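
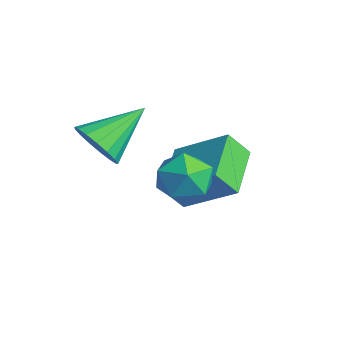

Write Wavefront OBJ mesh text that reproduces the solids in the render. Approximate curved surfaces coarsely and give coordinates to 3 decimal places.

v -2.408 -0.804 -3.653
v -1.001 0.345 -2.448
v -2.184 -0.129 -4.557
v -0.777 1.02 -3.352
v -0.923 -2.04 -4.208
v 0.484 -0.891 -3.003
v -0.699 -1.365 -5.112
v 0.708 -0.216 -3.907
v -2.182 -3.639 -2.449
v -1.895 -4.086 -1.626
v -2.418 -1.841 -1.391
v -1.495 -3.925 -1.811
v -1.253 -3.698 -2.142
v -1.224 -3.458 -2.544
v -1.414 -3.259 -2.924
v -1.78 -3.147 -3.195
v -2.238 -3.149 -3.296
v -2.683 -3.262 -3.202
v -3.014 -3.462 -2.936
v -3.154 -3.703 -2.558
v -3.071 -3.929 -2.156
v -2.785 -4.088 -1.82
v -2.36 -4.145 -1.629
v 0.991 -1.263 -2.214
v 1.483 -1.775 -2.961
v -0.363 -2.205 -2.459
v 0.129 -2.717 -3.206
v 0.422 -2.83 -2.225
v 1.259 -2.248 -2.073
v -0.139 -1.732 -3.347
v 0.698 -1.15 -3.195
v 0.784 -2.065 -3.661
v 1.131 -2.744 -2.968
v -0.011 -1.236 -2.452
v 0.336 -1.915 -1.759
f 2 4 1
f 5 2 1
f 1 4 3
f 3 5 1
f 2 8 4
f 6 2 5
f 6 8 2
f 4 8 3
f 7 5 3
f 3 8 7
f 7 6 5
f 8 6 7
f 10 9 12
f 10 12 11
f 12 9 13
f 12 13 11
f 13 9 14
f 13 14 11
f 14 9 15
f 14 15 11
f 15 9 16
f 15 16 11
f 16 9 17
f 16 17 11
f 17 9 18
f 17 18 11
f 18 9 19
f 18 19 11
f 19 9 20
f 19 20 11
f 20 9 21
f 20 21 11
f 21 9 22
f 21 22 11
f 22 9 23
f 22 23 11
f 23 9 10
f 23 10 11
f 24 35 29
f 24 29 25
f 24 25 31
f 24 31 34
f 24 34 35
f 25 29 33
f 29 35 28
f 35 34 26
f 34 31 30
f 31 25 32
f 27 33 28
f 27 28 26
f 27 26 30
f 27 30 32
f 27 32 33
f 28 33 29
f 26 28 35
f 30 26 34
f 32 30 31
f 33 32 25



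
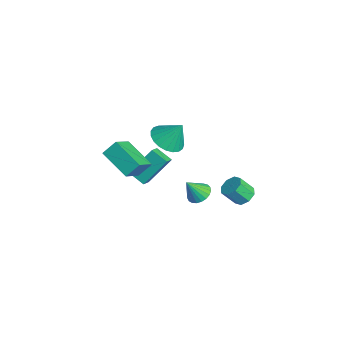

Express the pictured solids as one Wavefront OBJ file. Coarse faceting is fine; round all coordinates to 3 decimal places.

v -0.695 -0.122 2.605
v 0.061 -0.766 2.723
v -0.305 0.562 3.835
v 0.238 -0.464 2.499
v 0.254 -0.103 2.293
v 0.106 0.255 2.141
v -0.181 0.547 2.069
v -0.557 0.724 2.09
v -0.956 0.754 2.201
v -1.311 0.633 2.381
v -1.559 0.382 2.6
v -1.658 0.043 2.82
v -1.591 -0.324 3.003
v -1.368 -0.657 3.117
v -1.029 -0.897 3.143
v -0.633 -1.002 3.076
v -0.247 -0.956 2.927
v -3.247 2.359 -4.486
v -2.684 2.775 -4.246
v -3.193 1.621 -3.334
v -2.928 2.928 -4.137
v -3.227 2.983 -4.088
v -3.529 2.929 -4.108
v -3.783 2.777 -4.194
v -3.944 2.553 -4.33
v -3.984 2.295 -4.493
v -3.897 2.048 -4.655
v -3.697 1.856 -4.788
v -3.42 1.75 -4.869
v -3.112 1.749 -4.883
v -2.828 1.854 -4.829
v -2.617 2.047 -4.716
v -2.514 2.293 -4.563
v -2.538 2.551 -4.397
v -2.189 -1.268 -1.263
v -3.764 -2.104 -0.449
v -2.194 -0.538 -0.522
v -3.769 -1.374 0.291
v -1.231 -2.186 -0.351
v -2.806 -3.022 0.462
v -1.236 -1.456 0.389
v -2.811 -2.292 1.203
v -4.29 -0.972 -2.615
v -3.704 -1.407 -2.221
v -4.347 0.328 -1.095
v -3.761 -0.108 -0.701
v -3.519 -0.372 -3.099
v -2.933 -0.808 -2.705
v -3.576 0.927 -1.579
v -2.99 0.492 -1.185
v 0.472 3.691 -1.92
v 1.143 3.712 -1.81
v 1.019 2.99 -0.911
v 0.348 2.969 -1.02
v 0.886 4.082 -1.549
v 0.762 3.36 -0.649
v 0.387 4.223 -1.505
v 0.263 3.501 -0.605
v -0.062 4.052 -1.704
v -0.186 3.33 -0.804
v -0.199 3.67 -2.029
v -0.323 2.948 -1.13
v 0.058 3.3 -2.291
v -0.066 2.578 -1.391
v 0.557 3.159 -2.335
v 0.433 2.437 -1.435
v 1.006 3.33 -2.136
v 0.882 2.608 -1.236
f 2 1 4
f 2 4 3
f 4 1 5
f 4 5 3
f 5 1 6
f 5 6 3
f 6 1 7
f 6 7 3
f 7 1 8
f 7 8 3
f 8 1 9
f 8 9 3
f 9 1 10
f 9 10 3
f 10 1 11
f 10 11 3
f 11 1 12
f 11 12 3
f 12 1 13
f 12 13 3
f 13 1 14
f 13 14 3
f 14 1 15
f 14 15 3
f 15 1 16
f 15 16 3
f 16 1 17
f 16 17 3
f 17 1 2
f 17 2 3
f 19 18 21
f 19 21 20
f 21 18 22
f 21 22 20
f 22 18 23
f 22 23 20
f 23 18 24
f 23 24 20
f 24 18 25
f 24 25 20
f 25 18 26
f 25 26 20
f 26 18 27
f 26 27 20
f 27 18 28
f 27 28 20
f 28 18 29
f 28 29 20
f 29 18 30
f 29 30 20
f 30 18 31
f 30 31 20
f 31 18 32
f 31 32 20
f 32 18 33
f 32 33 20
f 33 18 34
f 33 34 20
f 34 18 19
f 34 19 20
f 36 38 35
f 39 36 35
f 35 38 37
f 37 39 35
f 36 42 38
f 40 36 39
f 40 42 36
f 38 42 37
f 41 39 37
f 37 42 41
f 41 40 39
f 42 40 41
f 44 46 43
f 47 44 43
f 43 46 45
f 45 47 43
f 44 50 46
f 48 44 47
f 48 50 44
f 46 50 45
f 49 47 45
f 45 50 49
f 49 48 47
f 50 48 49
f 52 51 55
f 52 55 53
f 53 55 56
f 53 56 54
f 55 51 57
f 55 57 56
f 56 57 58
f 56 58 54
f 57 51 59
f 57 59 58
f 58 59 60
f 58 60 54
f 59 51 61
f 59 61 60
f 60 61 62
f 60 62 54
f 61 51 63
f 61 63 62
f 62 63 64
f 62 64 54
f 63 51 65
f 63 65 64
f 64 65 66
f 64 66 54
f 65 51 67
f 65 67 66
f 66 67 68
f 66 68 54
f 67 51 52
f 67 52 68
f 68 52 53
f 68 53 54



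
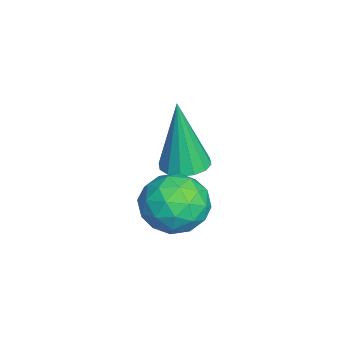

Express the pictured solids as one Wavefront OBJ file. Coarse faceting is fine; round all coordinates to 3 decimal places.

v 2.893 -1.932 0.498
v 3.46 -1.614 0.926
v 2.76 -2.846 1.354
v 3.327 -2.528 1.782
v 2.643 -2.164 1.71
v 2.725 -1.599 1.181
v 3.495 -2.861 1.099
v 3.577 -2.296 0.57
v 3.832 -2.188 1.297
v 3.305 -1.757 1.675
v 2.915 -2.703 0.605
v 2.388 -2.272 0.983
v 3.188 -1.693 0.637
v 3.032 -2.767 1.643
v 2.63 -2.553 1.601
v 2.963 -2.366 1.852
v 2.756 -1.685 0.787
v 3.089 -1.497 1.038
v 2.609 -1.821 1.499
v 3.131 -2.963 1.242
v 3.464 -2.775 1.493
v 3.257 -2.094 0.428
v 3.59 -1.907 0.679
v 3.611 -2.639 0.781
v 3.74 -1.843 1.107
v 3.662 -2.38 1.61
v 3.761 -2.576 1.208
v 3.809 -2.244 0.897
v 3.43 -1.59 1.328
v 3.352 -2.127 1.832
v 2.95 -1.913 1.789
v 2.998 -1.581 1.478
v 3.649 -1.927 1.547
v 2.868 -2.333 0.448
v 2.79 -2.87 0.952
v 3.222 -2.879 0.802
v 3.27 -2.547 0.491
v 2.558 -2.08 0.67
v 2.48 -2.617 1.173
v 2.411 -2.216 1.383
v 2.459 -1.884 1.072
v 2.571 -2.533 0.733
v 0.997 -2.084 0.78
v 1.552 -2.161 0.795
v 0.923 -2.256 2.62
v 1.515 -1.875 0.82
v 1.34 -1.644 0.835
v 1.073 -1.532 0.835
v 0.786 -1.567 0.82
v 0.555 -1.741 0.794
v 0.443 -2.006 0.765
v 0.479 -2.293 0.739
v 0.654 -2.523 0.725
v 0.921 -2.636 0.725
v 1.209 -2.601 0.74
v 1.439 -2.427 0.765
f 1 38 17
f 38 12 41
f 17 41 6
f 38 41 17
f 1 17 13
f 17 6 18
f 13 18 2
f 17 18 13
f 1 13 22
f 13 2 23
f 22 23 8
f 13 23 22
f 1 22 34
f 22 8 37
f 34 37 11
f 22 37 34
f 1 34 38
f 34 11 42
f 38 42 12
f 34 42 38
f 2 18 29
f 18 6 32
f 29 32 10
f 18 32 29
f 6 41 19
f 41 12 40
f 19 40 5
f 41 40 19
f 12 42 39
f 42 11 35
f 39 35 3
f 42 35 39
f 11 37 36
f 37 8 24
f 36 24 7
f 37 24 36
f 8 23 28
f 23 2 25
f 28 25 9
f 23 25 28
f 4 30 16
f 30 10 31
f 16 31 5
f 30 31 16
f 4 16 14
f 16 5 15
f 14 15 3
f 16 15 14
f 4 14 21
f 14 3 20
f 21 20 7
f 14 20 21
f 4 21 26
f 21 7 27
f 26 27 9
f 21 27 26
f 4 26 30
f 26 9 33
f 30 33 10
f 26 33 30
f 5 31 19
f 31 10 32
f 19 32 6
f 31 32 19
f 3 15 39
f 15 5 40
f 39 40 12
f 15 40 39
f 7 20 36
f 20 3 35
f 36 35 11
f 20 35 36
f 9 27 28
f 27 7 24
f 28 24 8
f 27 24 28
f 10 33 29
f 33 9 25
f 29 25 2
f 33 25 29
f 44 43 46
f 44 46 45
f 46 43 47
f 46 47 45
f 47 43 48
f 47 48 45
f 48 43 49
f 48 49 45
f 49 43 50
f 49 50 45
f 50 43 51
f 50 51 45
f 51 43 52
f 51 52 45
f 52 43 53
f 52 53 45
f 53 43 54
f 53 54 45
f 54 43 55
f 54 55 45
f 55 43 56
f 55 56 45
f 56 43 44
f 56 44 45



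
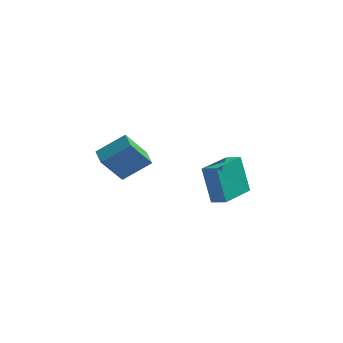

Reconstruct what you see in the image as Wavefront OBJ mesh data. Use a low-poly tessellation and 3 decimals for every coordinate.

v 0.156 2.915 -3.636
v -0.375 3.508 -1.878
v 0.994 4.602 -3.952
v 0.462 5.195 -2.195
v 0.858 2.625 -3.325
v 0.326 3.218 -1.568
v 1.695 4.312 -3.642
v 1.164 4.905 -1.884
v -3.681 -2.026 1.986
v -2.517 -1.546 2.837
v -4.062 -1.26 2.075
v -2.897 -0.78 2.926
v -2.903 -1.48 0.614
v -1.738 -1 1.465
v -3.283 -0.714 0.703
v -2.119 -0.234 1.554
f 2 4 1
f 5 2 1
f 1 4 3
f 3 5 1
f 2 8 4
f 6 2 5
f 6 8 2
f 4 8 3
f 7 5 3
f 3 8 7
f 7 6 5
f 8 6 7
f 10 12 9
f 13 10 9
f 9 12 11
f 11 13 9
f 10 16 12
f 14 10 13
f 14 16 10
f 12 16 11
f 15 13 11
f 11 16 15
f 15 14 13
f 16 14 15



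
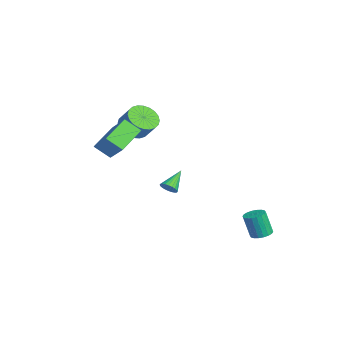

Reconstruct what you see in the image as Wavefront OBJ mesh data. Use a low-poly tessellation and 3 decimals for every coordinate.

v -0.482 -2.997 2.752
v -0.857 -3.773 3.451
v 0.679 -2.583 3.834
v 0.303 -3.359 4.533
v 0.617 -4.181 2.027
v 0.241 -4.957 2.726
v 1.777 -3.767 3.109
v 1.402 -4.543 3.808
v -2.956 -0.355 -2.496
v -2.523 -0.267 -2.185
v -3.744 0.515 -1.644
v -2.505 -0.112 -2.327
v -2.555 0.006 -2.494
v -2.666 0.069 -2.661
v -2.822 0.067 -2.804
v -2.998 0.001 -2.899
v -3.168 -0.119 -2.933
v -3.305 -0.275 -2.9
v -3.39 -0.444 -2.806
v -3.408 -0.599 -2.664
v -3.358 -0.717 -2.497
v -3.246 -0.78 -2.33
v -3.091 -0.778 -2.188
v -2.915 -0.712 -2.092
v -2.745 -0.592 -2.058
v -2.608 -0.436 -2.091
v 3.185 3.102 -3.059
v 3.739 3.31 -2.912
v 3.509 2.966 -1.554
v 2.955 2.758 -1.701
v 3.583 3.53 -2.883
v 3.352 3.186 -1.525
v 3.347 3.665 -2.889
v 3.117 3.321 -1.531
v 3.08 3.689 -2.928
v 2.849 3.344 -1.57
v 2.833 3.596 -2.994
v 2.603 3.252 -1.635
v 2.656 3.406 -3.072
v 2.426 3.061 -1.714
v 2.584 3.155 -3.148
v 2.354 2.811 -1.789
v 2.631 2.894 -3.206
v 2.401 2.55 -1.848
v 2.788 2.674 -3.235
v 2.557 2.33 -1.877
v 3.023 2.539 -3.229
v 2.793 2.195 -1.871
v 3.291 2.516 -3.19
v 3.06 2.171 -1.832
v 3.537 2.608 -3.125
v 3.307 2.264 -1.766
v 3.714 2.799 -3.046
v 3.484 2.454 -1.688
v 3.786 3.049 -2.971
v 3.556 2.705 -1.612
v -2.403 -2.354 2.668
v -1.712 -2.172 2.089
v -1.046 -1.763 3.013
v -1.737 -1.946 3.592
v -1.893 -1.862 2.082
v -1.226 -1.453 3.006
v -2.151 -1.627 2.165
v -1.485 -1.218 3.088
v -2.448 -1.502 2.324
v -1.782 -1.094 3.247
v -2.738 -1.508 2.535
v -2.072 -1.099 3.459
v -2.977 -1.642 2.767
v -2.311 -1.233 3.691
v -3.129 -1.885 2.984
v -2.462 -1.476 3.907
v -3.17 -2.199 3.152
v -2.503 -1.79 4.076
v -3.094 -2.537 3.247
v -2.428 -2.128 4.171
v -2.914 -2.847 3.254
v -2.247 -2.438 4.178
v -2.655 -3.082 3.172
v -1.989 -2.673 4.095
v -2.358 -3.206 3.013
v -1.692 -2.798 3.936
v -2.068 -3.201 2.801
v -1.402 -2.792 3.725
v -1.829 -3.067 2.569
v -1.163 -2.658 3.493
v -1.678 -2.824 2.353
v -1.011 -2.415 3.276
v -1.637 -2.51 2.184
v -0.97 -2.101 3.108
f 2 4 1
f 5 2 1
f 1 4 3
f 3 5 1
f 2 8 4
f 6 2 5
f 6 8 2
f 4 8 3
f 7 5 3
f 3 8 7
f 7 6 5
f 8 6 7
f 10 9 12
f 10 12 11
f 12 9 13
f 12 13 11
f 13 9 14
f 13 14 11
f 14 9 15
f 14 15 11
f 15 9 16
f 15 16 11
f 16 9 17
f 16 17 11
f 17 9 18
f 17 18 11
f 18 9 19
f 18 19 11
f 19 9 20
f 19 20 11
f 20 9 21
f 20 21 11
f 21 9 22
f 21 22 11
f 22 9 23
f 22 23 11
f 23 9 24
f 23 24 11
f 24 9 25
f 24 25 11
f 25 9 26
f 25 26 11
f 26 9 10
f 26 10 11
f 28 27 31
f 28 31 29
f 29 31 32
f 29 32 30
f 31 27 33
f 31 33 32
f 32 33 34
f 32 34 30
f 33 27 35
f 33 35 34
f 34 35 36
f 34 36 30
f 35 27 37
f 35 37 36
f 36 37 38
f 36 38 30
f 37 27 39
f 37 39 38
f 38 39 40
f 38 40 30
f 39 27 41
f 39 41 40
f 40 41 42
f 40 42 30
f 41 27 43
f 41 43 42
f 42 43 44
f 42 44 30
f 43 27 45
f 43 45 44
f 44 45 46
f 44 46 30
f 45 27 47
f 45 47 46
f 46 47 48
f 46 48 30
f 47 27 49
f 47 49 48
f 48 49 50
f 48 50 30
f 49 27 51
f 49 51 50
f 50 51 52
f 50 52 30
f 51 27 53
f 51 53 52
f 52 53 54
f 52 54 30
f 53 27 55
f 53 55 54
f 54 55 56
f 54 56 30
f 55 27 28
f 55 28 56
f 56 28 29
f 56 29 30
f 58 57 61
f 58 61 59
f 59 61 62
f 59 62 60
f 61 57 63
f 61 63 62
f 62 63 64
f 62 64 60
f 63 57 65
f 63 65 64
f 64 65 66
f 64 66 60
f 65 57 67
f 65 67 66
f 66 67 68
f 66 68 60
f 67 57 69
f 67 69 68
f 68 69 70
f 68 70 60
f 69 57 71
f 69 71 70
f 70 71 72
f 70 72 60
f 71 57 73
f 71 73 72
f 72 73 74
f 72 74 60
f 73 57 75
f 73 75 74
f 74 75 76
f 74 76 60
f 75 57 77
f 75 77 76
f 76 77 78
f 76 78 60
f 77 57 79
f 77 79 78
f 78 79 80
f 78 80 60
f 79 57 81
f 79 81 80
f 80 81 82
f 80 82 60
f 81 57 83
f 81 83 82
f 82 83 84
f 82 84 60
f 83 57 85
f 83 85 84
f 84 85 86
f 84 86 60
f 85 57 87
f 85 87 86
f 86 87 88
f 86 88 60
f 87 57 89
f 87 89 88
f 88 89 90
f 88 90 60
f 89 57 58
f 89 58 90
f 90 58 59
f 90 59 60



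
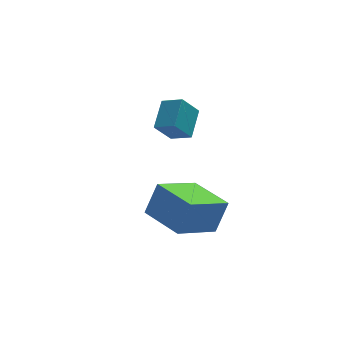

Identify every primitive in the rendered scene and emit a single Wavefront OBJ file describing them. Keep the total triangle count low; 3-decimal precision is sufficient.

v 0.133 -4.169 -0.133
v 0.726 -3.886 1.282
v -0.753 -2.32 -0.131
v -0.159 -2.038 1.283
v 1.899 -3.322 -1.043
v 2.493 -3.04 0.371
v 1.014 -1.474 -1.042
v 1.607 -1.191 0.373
v 1.195 0.576 2.687
v 1.813 1.74 3.424
v 0.476 1.219 2.273
v 1.093 2.383 3.01
v 1.967 0.797 1.69
v 2.584 1.961 2.427
v 1.247 1.44 1.276
v 1.865 2.604 2.013
f 2 4 1
f 5 2 1
f 1 4 3
f 3 5 1
f 2 8 4
f 6 2 5
f 6 8 2
f 4 8 3
f 7 5 3
f 3 8 7
f 7 6 5
f 8 6 7
f 10 12 9
f 13 10 9
f 9 12 11
f 11 13 9
f 10 16 12
f 14 10 13
f 14 16 10
f 12 16 11
f 15 13 11
f 11 16 15
f 15 14 13
f 16 14 15



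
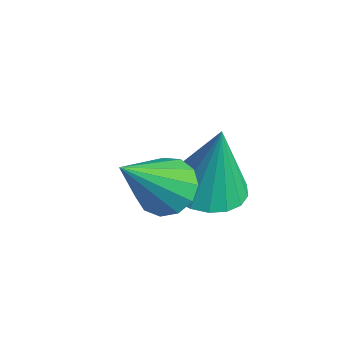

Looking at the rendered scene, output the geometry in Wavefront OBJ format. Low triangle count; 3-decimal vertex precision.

v -2.78 3.317 -0.804
v -2.177 2.89 -0.768
v -2.7 3.563 0.744
v -2.052 3.19 -0.822
v -2.07 3.515 -0.873
v -2.23 3.801 -0.91
v -2.498 3.991 -0.926
v -2.823 4.047 -0.918
v -3.139 3.959 -0.887
v -3.384 3.744 -0.841
v -3.509 3.445 -0.786
v -3.49 3.12 -0.736
v -3.331 2.834 -0.699
v -3.062 2.644 -0.683
v -2.738 2.587 -0.691
v -2.422 2.675 -0.721
v -2.577 2.277 0.048
v -2.032 2.122 -0.148
v -2.383 1.183 1.452
v -1.988 2.389 0.054
v -2.13 2.621 0.254
v -2.415 2.743 0.389
v -2.751 2.718 0.416
v -3.032 2.553 0.326
v -3.168 2.3 0.148
v -3.117 2.04 -0.062
v -2.894 1.855 -0.237
v -2.571 1.804 -0.321
v -2.249 1.904 -0.288
f 2 1 4
f 2 4 3
f 4 1 5
f 4 5 3
f 5 1 6
f 5 6 3
f 6 1 7
f 6 7 3
f 7 1 8
f 7 8 3
f 8 1 9
f 8 9 3
f 9 1 10
f 9 10 3
f 10 1 11
f 10 11 3
f 11 1 12
f 11 12 3
f 12 1 13
f 12 13 3
f 13 1 14
f 13 14 3
f 14 1 15
f 14 15 3
f 15 1 16
f 15 16 3
f 16 1 2
f 16 2 3
f 18 17 20
f 18 20 19
f 20 17 21
f 20 21 19
f 21 17 22
f 21 22 19
f 22 17 23
f 22 23 19
f 23 17 24
f 23 24 19
f 24 17 25
f 24 25 19
f 25 17 26
f 25 26 19
f 26 17 27
f 26 27 19
f 27 17 28
f 27 28 19
f 28 17 29
f 28 29 19
f 29 17 18
f 29 18 19



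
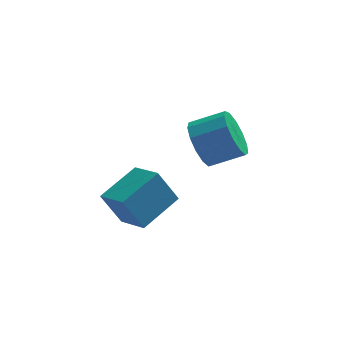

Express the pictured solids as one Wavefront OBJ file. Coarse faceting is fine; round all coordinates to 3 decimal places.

v -1.268 -1.648 -4.068
v -1.929 -1.632 -2.833
v -0.137 -0.572 -3.476
v -0.797 -0.556 -2.242
v -0.563 -2.604 -3.678
v -1.223 -2.588 -2.444
v 0.569 -1.528 -3.087
v -0.092 -1.512 -1.852
v 1.398 1.907 -2.875
v 1.795 2.236 -3.708
v 3.019 2.201 -3.139
v 2.622 1.873 -2.305
v 1.669 2.682 -3.41
v 2.892 2.648 -2.84
v 1.456 2.883 -2.941
v 2.68 2.849 -2.372
v 1.226 2.774 -2.451
v 2.449 2.74 -1.882
v 1.049 2.39 -2.096
v 2.273 2.355 -1.527
v 0.984 1.852 -1.988
v 2.208 1.818 -1.419
v 1.05 1.332 -2.162
v 2.274 1.298 -1.592
v 1.227 0.995 -2.562
v 2.45 0.96 -1.992
v 1.458 0.947 -3.061
v 2.681 0.913 -2.491
v 1.67 1.204 -3.501
v 2.894 1.17 -2.931
v 1.796 1.684 -3.742
v 3.019 1.65 -3.173
f 2 4 1
f 5 2 1
f 1 4 3
f 3 5 1
f 2 8 4
f 6 2 5
f 6 8 2
f 4 8 3
f 7 5 3
f 3 8 7
f 7 6 5
f 8 6 7
f 10 9 13
f 10 13 11
f 11 13 14
f 11 14 12
f 13 9 15
f 13 15 14
f 14 15 16
f 14 16 12
f 15 9 17
f 15 17 16
f 16 17 18
f 16 18 12
f 17 9 19
f 17 19 18
f 18 19 20
f 18 20 12
f 19 9 21
f 19 21 20
f 20 21 22
f 20 22 12
f 21 9 23
f 21 23 22
f 22 23 24
f 22 24 12
f 23 9 25
f 23 25 24
f 24 25 26
f 24 26 12
f 25 9 27
f 25 27 26
f 26 27 28
f 26 28 12
f 27 9 29
f 27 29 28
f 28 29 30
f 28 30 12
f 29 9 31
f 29 31 30
f 30 31 32
f 30 32 12
f 31 9 10
f 31 10 32
f 32 10 11
f 32 11 12



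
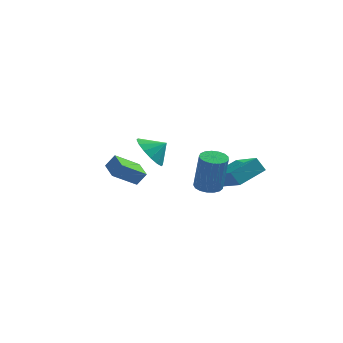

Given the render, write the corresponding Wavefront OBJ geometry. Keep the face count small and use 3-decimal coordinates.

v 3.214 -3.465 2.571
v 3.602 -4.002 2.421
v 3.935 -4.313 4.399
v 3.546 -3.775 4.549
v 3.812 -3.753 2.425
v 4.144 -4.064 4.403
v 3.885 -3.438 2.462
v 4.217 -3.749 4.441
v 3.804 -3.129 2.524
v 4.136 -3.44 4.503
v 3.587 -2.897 2.597
v 3.92 -3.208 4.576
v 3.286 -2.795 2.664
v 3.618 -3.106 4.642
v 2.967 -2.846 2.709
v 3.3 -3.157 4.688
v 2.706 -3.039 2.723
v 3.038 -3.35 4.701
v 2.56 -3.33 2.702
v 2.893 -3.64 4.68
v 2.565 -3.651 2.651
v 2.897 -3.962 4.629
v 2.718 -3.93 2.581
v 3.05 -4.24 4.559
v 2.985 -4.102 2.509
v 3.317 -4.413 4.488
v 3.304 -4.128 2.452
v 3.636 -4.439 4.43
v -1.143 0.181 0.723
v -2.144 -0.643 1.553
v -1.77 1.168 0.945
v -2.771 0.343 1.776
v -0.689 0.317 1.404
v -1.69 -0.508 2.235
v -1.316 1.303 1.627
v -2.317 0.479 2.457
v -0.526 0.282 2.911
v 0.043 -0.507 2.516
v 0.246 0.538 3.509
v 0.15 -0.082 2.195
v 0.076 0.441 2.066
v -0.159 0.921 2.163
v -0.493 1.23 2.461
v -0.835 1.284 2.879
v -1.095 1.07 3.306
v -1.202 0.645 3.627
v -1.128 0.122 3.756
v -0.893 -0.358 3.659
v -0.559 -0.667 3.361
v -0.217 -0.721 2.942
v 2.387 0.675 1.542
v 3.656 -0.716 2.353
v 3.366 1.909 2.126
v 4.635 0.518 2.937
v 2.845 0.662 0.803
v 4.114 -0.729 1.614
v 3.824 1.896 1.387
v 5.093 0.505 2.198
f 2 1 5
f 2 5 3
f 3 5 6
f 3 6 4
f 5 1 7
f 5 7 6
f 6 7 8
f 6 8 4
f 7 1 9
f 7 9 8
f 8 9 10
f 8 10 4
f 9 1 11
f 9 11 10
f 10 11 12
f 10 12 4
f 11 1 13
f 11 13 12
f 12 13 14
f 12 14 4
f 13 1 15
f 13 15 14
f 14 15 16
f 14 16 4
f 15 1 17
f 15 17 16
f 16 17 18
f 16 18 4
f 17 1 19
f 17 19 18
f 18 19 20
f 18 20 4
f 19 1 21
f 19 21 20
f 20 21 22
f 20 22 4
f 21 1 23
f 21 23 22
f 22 23 24
f 22 24 4
f 23 1 25
f 23 25 24
f 24 25 26
f 24 26 4
f 25 1 27
f 25 27 26
f 26 27 28
f 26 28 4
f 27 1 2
f 27 2 28
f 28 2 3
f 28 3 4
f 30 32 29
f 33 30 29
f 29 32 31
f 31 33 29
f 30 36 32
f 34 30 33
f 34 36 30
f 32 36 31
f 35 33 31
f 31 36 35
f 35 34 33
f 36 34 35
f 38 37 40
f 38 40 39
f 40 37 41
f 40 41 39
f 41 37 42
f 41 42 39
f 42 37 43
f 42 43 39
f 43 37 44
f 43 44 39
f 44 37 45
f 44 45 39
f 45 37 46
f 45 46 39
f 46 37 47
f 46 47 39
f 47 37 48
f 47 48 39
f 48 37 49
f 48 49 39
f 49 37 50
f 49 50 39
f 50 37 38
f 50 38 39
f 52 54 51
f 55 52 51
f 51 54 53
f 53 55 51
f 52 58 54
f 56 52 55
f 56 58 52
f 54 58 53
f 57 55 53
f 53 58 57
f 57 56 55
f 58 56 57



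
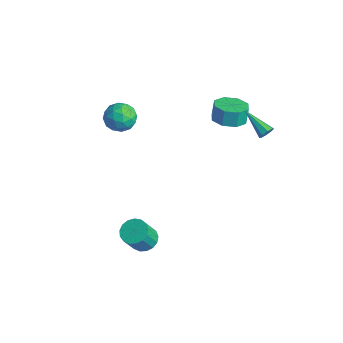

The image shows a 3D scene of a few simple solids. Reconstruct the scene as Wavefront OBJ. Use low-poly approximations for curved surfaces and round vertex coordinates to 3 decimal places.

v 1.663 2.799 2.682
v 2.529 3.339 2.667
v 2.382 3.601 3.684
v 1.517 3.061 3.698
v 1.906 3.766 2.467
v 1.76 4.028 3.484
v 1.142 3.627 2.393
v 0.995 3.889 3.41
v 0.683 3.002 2.488
v 0.536 3.264 3.504
v 0.798 2.259 2.696
v 0.651 2.521 3.713
v 1.42 1.832 2.896
v 1.274 2.094 3.913
v 2.185 1.971 2.97
v 2.038 2.233 3.987
v 2.644 2.596 2.876
v 2.497 2.858 3.892
v 4.227 3.482 3.12
v 4.386 3.749 3.525
v 2.533 3.218 3.96
v 4.217 3.974 3.254
v 4.054 3.911 2.905
v 3.993 3.597 2.682
v 4.069 3.215 2.716
v 4.238 2.99 2.986
v 4.401 3.053 3.335
v 4.462 3.368 3.558
v 2.094 -3.121 -4.68
v 2.927 -3.083 -4.782
v 3.139 -3.88 -3.341
v 2.306 -3.919 -3.24
v 2.839 -2.746 -4.582
v 3.051 -3.543 -3.141
v 2.58 -2.494 -4.405
v 2.792 -3.291 -2.964
v 2.21 -2.386 -4.291
v 2.422 -3.183 -2.85
v 1.813 -2.447 -4.266
v 2.025 -3.244 -2.825
v 1.481 -2.662 -4.336
v 1.693 -3.459 -2.895
v 1.289 -2.983 -4.485
v 1.501 -3.78 -3.044
v 1.282 -3.335 -4.679
v 1.494 -4.132 -3.238
v 1.46 -3.638 -4.873
v 1.672 -4.435 -3.432
v 1.784 -3.823 -5.023
v 1.996 -4.62 -3.582
v 2.179 -3.847 -5.094
v 2.391 -4.644 -3.654
v 2.554 -3.705 -5.071
v 2.767 -4.502 -3.631
v 2.824 -3.429 -4.958
v 3.036 -4.227 -3.518
v -1.313 -1.531 2.767
v -0.75 -1.708 3.574
v -1.95 -3.012 2.886
v -1.387 -3.189 3.693
v -2.134 -2.527 3.74
v -1.74 -1.612 3.667
v -0.96 -3.108 2.793
v -0.566 -2.193 2.72
v -0.532 -2.683 3.589
v -1.257 -2.324 4.175
v -1.443 -2.396 2.285
v -2.168 -2.037 2.871
v -0.976 -1.49 3.16
v -1.724 -3.23 3.3
v -2.163 -2.841 3.328
v -1.832 -2.946 3.802
v -1.558 -1.433 3.215
v -1.227 -1.537 3.689
v -2.04 -2.019 3.787
v -1.473 -3.183 2.771
v -1.142 -3.287 3.245
v -0.868 -1.774 2.658
v -0.537 -1.879 3.132
v -0.66 -2.701 2.673
v -0.517 -2.167 3.643
v -0.891 -3.037 3.713
v -0.64 -2.989 3.185
v -0.409 -2.451 3.141
v -0.943 -1.956 3.987
v -1.317 -2.826 4.057
v -1.756 -2.437 4.085
v -1.525 -1.899 4.042
v -0.815 -2.528 3.997
v -1.383 -1.894 2.403
v -1.757 -2.764 2.473
v -1.175 -2.821 2.418
v -0.944 -2.283 2.375
v -1.809 -1.683 2.747
v -2.183 -2.553 2.817
v -2.291 -2.269 3.319
v -2.06 -1.731 3.275
v -1.885 -2.192 2.463
f 2 1 5
f 2 5 3
f 3 5 6
f 3 6 4
f 5 1 7
f 5 7 6
f 6 7 8
f 6 8 4
f 7 1 9
f 7 9 8
f 8 9 10
f 8 10 4
f 9 1 11
f 9 11 10
f 10 11 12
f 10 12 4
f 11 1 13
f 11 13 12
f 12 13 14
f 12 14 4
f 13 1 15
f 13 15 14
f 14 15 16
f 14 16 4
f 15 1 17
f 15 17 16
f 16 17 18
f 16 18 4
f 17 1 2
f 17 2 18
f 18 2 3
f 18 3 4
f 20 19 22
f 20 22 21
f 22 19 23
f 22 23 21
f 23 19 24
f 23 24 21
f 24 19 25
f 24 25 21
f 25 19 26
f 25 26 21
f 26 19 27
f 26 27 21
f 27 19 28
f 27 28 21
f 28 19 20
f 28 20 21
f 30 29 33
f 30 33 31
f 31 33 34
f 31 34 32
f 33 29 35
f 33 35 34
f 34 35 36
f 34 36 32
f 35 29 37
f 35 37 36
f 36 37 38
f 36 38 32
f 37 29 39
f 37 39 38
f 38 39 40
f 38 40 32
f 39 29 41
f 39 41 40
f 40 41 42
f 40 42 32
f 41 29 43
f 41 43 42
f 42 43 44
f 42 44 32
f 43 29 45
f 43 45 44
f 44 45 46
f 44 46 32
f 45 29 47
f 45 47 46
f 46 47 48
f 46 48 32
f 47 29 49
f 47 49 48
f 48 49 50
f 48 50 32
f 49 29 51
f 49 51 50
f 50 51 52
f 50 52 32
f 51 29 53
f 51 53 52
f 52 53 54
f 52 54 32
f 53 29 55
f 53 55 54
f 54 55 56
f 54 56 32
f 55 29 30
f 55 30 56
f 56 30 31
f 56 31 32
f 57 94 73
f 94 68 97
f 73 97 62
f 94 97 73
f 57 73 69
f 73 62 74
f 69 74 58
f 73 74 69
f 57 69 78
f 69 58 79
f 78 79 64
f 69 79 78
f 57 78 90
f 78 64 93
f 90 93 67
f 78 93 90
f 57 90 94
f 90 67 98
f 94 98 68
f 90 98 94
f 58 74 85
f 74 62 88
f 85 88 66
f 74 88 85
f 62 97 75
f 97 68 96
f 75 96 61
f 97 96 75
f 68 98 95
f 98 67 91
f 95 91 59
f 98 91 95
f 67 93 92
f 93 64 80
f 92 80 63
f 93 80 92
f 64 79 84
f 79 58 81
f 84 81 65
f 79 81 84
f 60 86 72
f 86 66 87
f 72 87 61
f 86 87 72
f 60 72 70
f 72 61 71
f 70 71 59
f 72 71 70
f 60 70 77
f 70 59 76
f 77 76 63
f 70 76 77
f 60 77 82
f 77 63 83
f 82 83 65
f 77 83 82
f 60 82 86
f 82 65 89
f 86 89 66
f 82 89 86
f 61 87 75
f 87 66 88
f 75 88 62
f 87 88 75
f 59 71 95
f 71 61 96
f 95 96 68
f 71 96 95
f 63 76 92
f 76 59 91
f 92 91 67
f 76 91 92
f 65 83 84
f 83 63 80
f 84 80 64
f 83 80 84
f 66 89 85
f 89 65 81
f 85 81 58
f 89 81 85



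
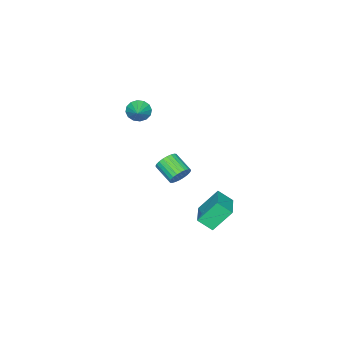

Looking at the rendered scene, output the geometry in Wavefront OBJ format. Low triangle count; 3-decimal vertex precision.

v -1.52 -3.43 2.171
v -1.13 -3.503 1.583
v -0.66 -2.85 2.669
v -1.315 -3.189 1.536
v -1.555 -2.939 1.659
v -1.785 -2.821 1.92
v -1.944 -2.866 2.248
v -1.99 -3.062 2.556
v -1.91 -3.356 2.76
v -1.725 -3.671 2.807
v -1.485 -3.92 2.683
v -1.255 -4.039 2.423
v -1.096 -3.994 2.095
v -1.05 -3.798 1.787
v 1.451 1.484 0.884
v 1.907 1.605 1.359
v 1.626 0.496 1.911
v 1.169 0.376 1.436
v 1.694 1.712 1.465
v 1.413 0.603 2.017
v 1.443 1.784 1.483
v 1.162 0.676 2.035
v 1.194 1.811 1.41
v 0.913 0.702 1.962
v 0.983 1.788 1.256
v 0.702 0.679 1.808
v 0.844 1.719 1.046
v 0.563 0.61 1.598
v 0.797 1.614 0.811
v 0.516 0.505 1.363
v 0.85 1.489 0.588
v 0.569 0.38 1.14
v 0.994 1.364 0.409
v 0.713 0.255 0.961
v 1.207 1.257 0.303
v 0.926 0.148 0.855
v 1.458 1.184 0.285
v 1.177 0.076 0.837
v 1.707 1.158 0.358
v 1.426 0.049 0.91
v 1.918 1.181 0.512
v 1.637 0.072 1.064
v 2.057 1.25 0.722
v 1.776 0.141 1.274
v 2.104 1.355 0.957
v 1.823 0.246 1.509
v 2.051 1.48 1.18
v 1.77 0.371 1.732
v 0.007 3.807 -0.902
v 0.325 3.065 -0.278
v 1.415 4.735 -0.515
v 1.733 3.993 0.109
v 0.787 3.127 -2.109
v 1.105 2.385 -1.485
v 2.195 4.055 -1.722
v 2.513 3.313 -1.098
f 2 1 4
f 2 4 3
f 4 1 5
f 4 5 3
f 5 1 6
f 5 6 3
f 6 1 7
f 6 7 3
f 7 1 8
f 7 8 3
f 8 1 9
f 8 9 3
f 9 1 10
f 9 10 3
f 10 1 11
f 10 11 3
f 11 1 12
f 11 12 3
f 12 1 13
f 12 13 3
f 13 1 14
f 13 14 3
f 14 1 2
f 14 2 3
f 16 15 19
f 16 19 17
f 17 19 20
f 17 20 18
f 19 15 21
f 19 21 20
f 20 21 22
f 20 22 18
f 21 15 23
f 21 23 22
f 22 23 24
f 22 24 18
f 23 15 25
f 23 25 24
f 24 25 26
f 24 26 18
f 25 15 27
f 25 27 26
f 26 27 28
f 26 28 18
f 27 15 29
f 27 29 28
f 28 29 30
f 28 30 18
f 29 15 31
f 29 31 30
f 30 31 32
f 30 32 18
f 31 15 33
f 31 33 32
f 32 33 34
f 32 34 18
f 33 15 35
f 33 35 34
f 34 35 36
f 34 36 18
f 35 15 37
f 35 37 36
f 36 37 38
f 36 38 18
f 37 15 39
f 37 39 38
f 38 39 40
f 38 40 18
f 39 15 41
f 39 41 40
f 40 41 42
f 40 42 18
f 41 15 43
f 41 43 42
f 42 43 44
f 42 44 18
f 43 15 45
f 43 45 44
f 44 45 46
f 44 46 18
f 45 15 47
f 45 47 46
f 46 47 48
f 46 48 18
f 47 15 16
f 47 16 48
f 48 16 17
f 48 17 18
f 50 52 49
f 53 50 49
f 49 52 51
f 51 53 49
f 50 56 52
f 54 50 53
f 54 56 50
f 52 56 51
f 55 53 51
f 51 56 55
f 55 54 53
f 56 54 55



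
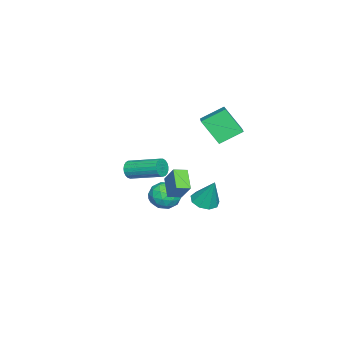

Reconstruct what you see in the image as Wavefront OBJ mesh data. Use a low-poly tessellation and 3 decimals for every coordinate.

v -0.37 -5.006 -1.296
v -0.076 -4.857 -1.845
v 0.144 -2.806 -1.173
v -0.15 -2.954 -0.624
v -0.332 -4.811 -1.904
v -0.112 -2.759 -1.232
v -0.593 -4.798 -1.858
v -0.373 -2.746 -1.186
v -0.817 -4.821 -1.715
v -0.597 -2.769 -1.043
v -0.963 -4.875 -1.5
v -0.743 -2.824 -0.828
v -1.006 -4.953 -1.249
v -0.786 -2.901 -0.577
v -0.94 -5.04 -1.006
v -0.72 -2.988 -0.334
v -0.775 -5.12 -0.814
v -0.555 -3.069 -0.142
v -0.54 -5.181 -0.704
v -0.32 -3.13 -0.032
v -0.275 -5.212 -0.698
v -0.055 -3.16 -0.026
v -0.027 -5.207 -0.794
v 0.192 -3.155 -0.122
v 0.161 -5.167 -0.978
v 0.381 -3.116 -0.305
v 0.258 -5.099 -1.216
v 0.478 -3.048 -0.544
v 0.246 -5.015 -1.468
v 0.466 -2.964 -0.796
v 0.128 -4.93 -1.691
v 0.348 -2.878 -1.019
v 0.694 -2.322 -2.417
v -0.283 -2.882 -1.569
v 0.182 -1.677 -2.581
v -0.795 -2.236 -1.733
v 1.275 -1.564 -1.247
v 0.298 -2.123 -0.399
v 0.763 -0.918 -1.411
v -0.214 -1.478 -0.563
v -0.287 0.266 2.062
v -0.446 -0.835 3.49
v -1.051 1.383 2.839
v -1.21 0.281 4.266
v 1.57 0.999 2.834
v 1.411 -0.103 4.261
v 0.806 2.115 3.61
v 0.647 1.014 5.038
v 3.57 0.933 -0.501
v 4.369 0.905 -0.627
v 3.85 1.587 1.141
v 4.169 1.396 -0.788
v 3.688 1.67 -0.815
v 3.152 1.599 -0.695
v 2.811 1.216 -0.484
v 2.825 0.7 -0.281
v 3.188 0.294 -0.181
v 3.729 0.186 -0.231
v 4.196 0.428 -0.407
v -1.628 -2.909 -2.948
v -1.225 -2.503 -3.793
v -0.155 -3.537 -2.547
v 0.248 -3.131 -3.392
v -0.055 -2.525 -2.629
v -0.965 -2.137 -2.877
v -0.415 -3.903 -3.463
v -1.325 -3.515 -3.711
v -0.476 -3.118 -4.111
v -0.253 -2.266 -3.596
v -1.127 -3.774 -2.744
v -0.904 -2.922 -2.229
v -1.556 -2.651 -3.405
v 0.176 -3.389 -2.935
v -0.002 -3.033 -2.486
v 0.235 -2.794 -2.983
v -1.403 -2.436 -2.867
v -1.166 -2.197 -3.364
v -0.478 -2.21 -2.68
v -0.214 -3.843 -2.976
v 0.023 -3.604 -3.473
v -1.615 -3.246 -3.357
v -1.378 -3.007 -3.854
v -0.902 -3.83 -3.66
v -0.879 -2.774 -4.089
v -0.013 -3.143 -3.854
v -0.403 -3.596 -3.895
v -0.938 -3.368 -4.041
v -0.747 -2.273 -3.786
v 0.118 -2.642 -3.551
v -0.06 -2.286 -3.103
v -0.594 -2.058 -3.248
v -0.307 -2.634 -3.973
v -1.498 -3.398 -2.789
v -0.633 -3.767 -2.554
v -0.786 -3.982 -3.092
v -1.32 -3.754 -3.237
v -1.367 -2.897 -2.486
v -0.501 -3.266 -2.251
v -0.442 -2.672 -2.299
v -0.977 -2.444 -2.445
v -1.073 -3.406 -2.367
f 2 1 5
f 2 5 3
f 3 5 6
f 3 6 4
f 5 1 7
f 5 7 6
f 6 7 8
f 6 8 4
f 7 1 9
f 7 9 8
f 8 9 10
f 8 10 4
f 9 1 11
f 9 11 10
f 10 11 12
f 10 12 4
f 11 1 13
f 11 13 12
f 12 13 14
f 12 14 4
f 13 1 15
f 13 15 14
f 14 15 16
f 14 16 4
f 15 1 17
f 15 17 16
f 16 17 18
f 16 18 4
f 17 1 19
f 17 19 18
f 18 19 20
f 18 20 4
f 19 1 21
f 19 21 20
f 20 21 22
f 20 22 4
f 21 1 23
f 21 23 22
f 22 23 24
f 22 24 4
f 23 1 25
f 23 25 24
f 24 25 26
f 24 26 4
f 25 1 27
f 25 27 26
f 26 27 28
f 26 28 4
f 27 1 29
f 27 29 28
f 28 29 30
f 28 30 4
f 29 1 31
f 29 31 30
f 30 31 32
f 30 32 4
f 31 1 2
f 31 2 32
f 32 2 3
f 32 3 4
f 34 36 33
f 37 34 33
f 33 36 35
f 35 37 33
f 34 40 36
f 38 34 37
f 38 40 34
f 36 40 35
f 39 37 35
f 35 40 39
f 39 38 37
f 40 38 39
f 42 44 41
f 45 42 41
f 41 44 43
f 43 45 41
f 42 48 44
f 46 42 45
f 46 48 42
f 44 48 43
f 47 45 43
f 43 48 47
f 47 46 45
f 48 46 47
f 50 49 52
f 50 52 51
f 52 49 53
f 52 53 51
f 53 49 54
f 53 54 51
f 54 49 55
f 54 55 51
f 55 49 56
f 55 56 51
f 56 49 57
f 56 57 51
f 57 49 58
f 57 58 51
f 58 49 59
f 58 59 51
f 59 49 50
f 59 50 51
f 60 97 76
f 97 71 100
f 76 100 65
f 97 100 76
f 60 76 72
f 76 65 77
f 72 77 61
f 76 77 72
f 60 72 81
f 72 61 82
f 81 82 67
f 72 82 81
f 60 81 93
f 81 67 96
f 93 96 70
f 81 96 93
f 60 93 97
f 93 70 101
f 97 101 71
f 93 101 97
f 61 77 88
f 77 65 91
f 88 91 69
f 77 91 88
f 65 100 78
f 100 71 99
f 78 99 64
f 100 99 78
f 71 101 98
f 101 70 94
f 98 94 62
f 101 94 98
f 70 96 95
f 96 67 83
f 95 83 66
f 96 83 95
f 67 82 87
f 82 61 84
f 87 84 68
f 82 84 87
f 63 89 75
f 89 69 90
f 75 90 64
f 89 90 75
f 63 75 73
f 75 64 74
f 73 74 62
f 75 74 73
f 63 73 80
f 73 62 79
f 80 79 66
f 73 79 80
f 63 80 85
f 80 66 86
f 85 86 68
f 80 86 85
f 63 85 89
f 85 68 92
f 89 92 69
f 85 92 89
f 64 90 78
f 90 69 91
f 78 91 65
f 90 91 78
f 62 74 98
f 74 64 99
f 98 99 71
f 74 99 98
f 66 79 95
f 79 62 94
f 95 94 70
f 79 94 95
f 68 86 87
f 86 66 83
f 87 83 67
f 86 83 87
f 69 92 88
f 92 68 84
f 88 84 61
f 92 84 88



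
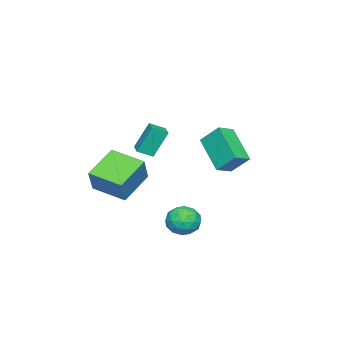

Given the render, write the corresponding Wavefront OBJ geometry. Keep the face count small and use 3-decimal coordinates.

v 2.548 -3.279 -0.812
v 3.265 -3.071 0.407
v 2.653 -1.628 -1.156
v 3.371 -1.42 0.063
v 4.109 -3.56 -1.683
v 4.827 -3.352 -0.464
v 4.215 -1.909 -2.027
v 4.932 -1.701 -0.808
v -1.508 -4.55 -1.449
v -1.961 -4.006 -0.015
v -1.958 -3.935 -1.825
v -2.412 -3.39 -0.391
v -0.868 -4.07 -1.429
v -1.322 -3.525 0.005
v -1.319 -3.454 -1.805
v -1.772 -2.91 -0.371
v 2.882 0.489 -2.858
v 3.191 0.986 -3.447
v 4.129 0.194 -2.453
v 4.438 0.691 -3.042
v 4.029 1.016 -2.397
v 3.258 1.199 -2.647
v 4.062 -0.019 -3.253
v 3.291 0.164 -3.503
v 3.92 0.672 -3.691
v 3.9 1.312 -3.162
v 3.42 -0.132 -2.738
v 3.4 0.508 -2.209
v 2.927 0.764 -3.188
v 4.393 0.416 -2.712
v 4.153 0.608 -2.333
v 4.334 0.9 -2.679
v 2.967 0.889 -2.718
v 3.148 1.181 -3.064
v 3.641 1.199 -2.447
v 4.172 -0.001 -2.836
v 4.353 0.291 -3.182
v 2.986 0.28 -3.221
v 3.167 0.572 -3.567
v 3.679 -0.019 -3.453
v 3.537 0.871 -3.678
v 4.27 0.697 -3.44
v 4.049 0.28 -3.564
v 3.596 0.387 -3.711
v 3.526 1.247 -3.367
v 4.259 1.074 -3.129
v 4.018 1.265 -2.75
v 3.565 1.372 -2.897
v 3.954 1.063 -3.511
v 3.061 0.106 -2.771
v 3.794 -0.067 -2.533
v 3.755 -0.192 -3.003
v 3.302 -0.085 -3.15
v 3.05 0.483 -2.46
v 3.783 0.309 -2.222
v 3.724 0.793 -2.189
v 3.271 0.9 -2.336
v 3.366 0.117 -2.389
v 1.203 0.16 0.85
v 1.157 1.024 1.738
v 0.385 0.47 0.506
v 0.339 1.335 1.393
v 2.181 1.425 -0.333
v 2.135 2.29 0.554
v 1.363 1.736 -0.678
v 1.317 2.6 0.21
f 2 4 1
f 5 2 1
f 1 4 3
f 3 5 1
f 2 8 4
f 6 2 5
f 6 8 2
f 4 8 3
f 7 5 3
f 3 8 7
f 7 6 5
f 8 6 7
f 10 12 9
f 13 10 9
f 9 12 11
f 11 13 9
f 10 16 12
f 14 10 13
f 14 16 10
f 12 16 11
f 15 13 11
f 11 16 15
f 15 14 13
f 16 14 15
f 17 54 33
f 54 28 57
f 33 57 22
f 54 57 33
f 17 33 29
f 33 22 34
f 29 34 18
f 33 34 29
f 17 29 38
f 29 18 39
f 38 39 24
f 29 39 38
f 17 38 50
f 38 24 53
f 50 53 27
f 38 53 50
f 17 50 54
f 50 27 58
f 54 58 28
f 50 58 54
f 18 34 45
f 34 22 48
f 45 48 26
f 34 48 45
f 22 57 35
f 57 28 56
f 35 56 21
f 57 56 35
f 28 58 55
f 58 27 51
f 55 51 19
f 58 51 55
f 27 53 52
f 53 24 40
f 52 40 23
f 53 40 52
f 24 39 44
f 39 18 41
f 44 41 25
f 39 41 44
f 20 46 32
f 46 26 47
f 32 47 21
f 46 47 32
f 20 32 30
f 32 21 31
f 30 31 19
f 32 31 30
f 20 30 37
f 30 19 36
f 37 36 23
f 30 36 37
f 20 37 42
f 37 23 43
f 42 43 25
f 37 43 42
f 20 42 46
f 42 25 49
f 46 49 26
f 42 49 46
f 21 47 35
f 47 26 48
f 35 48 22
f 47 48 35
f 19 31 55
f 31 21 56
f 55 56 28
f 31 56 55
f 23 36 52
f 36 19 51
f 52 51 27
f 36 51 52
f 25 43 44
f 43 23 40
f 44 40 24
f 43 40 44
f 26 49 45
f 49 25 41
f 45 41 18
f 49 41 45
f 60 62 59
f 63 60 59
f 59 62 61
f 61 63 59
f 60 66 62
f 64 60 63
f 64 66 60
f 62 66 61
f 65 63 61
f 61 66 65
f 65 64 63
f 66 64 65



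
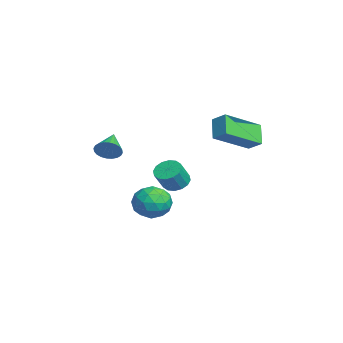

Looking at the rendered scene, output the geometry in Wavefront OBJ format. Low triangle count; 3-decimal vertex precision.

v -2.374 -0.654 -1.782
v -1.82 -0.8 -2.166
v -1.291 -1.272 -1.222
v -1.846 -1.126 -0.838
v -1.759 -0.473 -2.036
v -1.23 -0.945 -1.093
v -1.863 -0.194 -1.838
v -1.334 -0.666 -0.895
v -2.104 -0.039 -1.625
v -1.575 -0.511 -0.682
v -2.417 -0.048 -1.454
v -1.889 -0.52 -0.511
v -2.719 -0.22 -1.371
v -2.19 -0.692 -0.428
v -2.929 -0.508 -1.398
v -2.4 -0.98 -0.454
v -2.99 -0.835 -1.527
v -2.461 -1.307 -0.584
v -2.886 -1.114 -1.725
v -2.357 -1.586 -0.782
v -2.645 -1.269 -1.938
v -2.116 -1.741 -0.995
v -2.331 -1.26 -2.109
v -1.803 -1.732 -1.166
v -2.03 -1.088 -2.192
v -1.501 -1.56 -1.249
v -3.131 -1.724 -2.455
v -2.559 -0.929 -2.648
v -2.241 -2.611 -3.472
v -1.669 -1.816 -3.665
v -1.635 -2.25 -2.766
v -2.185 -1.702 -2.137
v -2.615 -1.838 -3.983
v -3.165 -1.29 -3.354
v -2.24 -0.999 -3.592
v -1.634 -1.253 -2.84
v -3.166 -2.287 -3.28
v -2.56 -2.541 -2.528
v -2.923 -1.249 -2.462
v -1.877 -2.291 -3.658
v -1.857 -2.546 -3.129
v -1.52 -2.079 -3.242
v -2.703 -1.703 -2.162
v -2.367 -1.235 -2.275
v -1.824 -2.012 -2.345
v -2.433 -2.305 -3.845
v -2.097 -1.837 -3.958
v -3.28 -1.461 -2.878
v -2.943 -0.994 -2.991
v -2.976 -1.528 -3.775
v -2.399 -0.823 -3.13
v -1.876 -1.344 -3.728
v -2.432 -1.357 -3.915
v -2.756 -1.035 -3.546
v -2.043 -0.972 -2.688
v -1.52 -1.493 -3.286
v -1.5 -1.748 -2.758
v -1.823 -1.426 -2.388
v -1.855 -1.013 -3.243
v -3.28 -2.047 -2.834
v -2.757 -2.568 -3.432
v -2.977 -2.114 -3.732
v -3.3 -1.792 -3.362
v -2.924 -2.196 -2.392
v -2.401 -2.717 -2.99
v -2.044 -2.505 -2.574
v -2.368 -2.183 -2.205
v -2.945 -2.527 -2.877
v -0.188 -3.929 1.029
v 0.141 -3.648 1.515
v -1.352 -3.571 1.611
v 0.119 -3.455 1.352
v 0.05 -3.334 1.14
v -0.055 -3.303 0.911
v -0.18 -3.368 0.7
v -0.306 -3.518 0.539
v -0.415 -3.73 0.453
v -0.488 -3.973 0.454
v -0.516 -4.209 0.543
v -0.494 -4.402 0.706
v -0.426 -4.523 0.918
v -0.321 -4.554 1.147
v -0.195 -4.489 1.358
v -0.069 -4.339 1.519
v 0.039 -4.127 1.605
v 0.113 -3.884 1.604
v 0.312 0.619 1.748
v -0.508 0.699 2.608
v -0.549 2.353 0.767
v -1.368 2.433 1.627
v 0.828 1.127 2.193
v 0.009 1.207 3.053
v -0.032 2.861 1.212
v -0.852 2.941 2.072
f 2 1 5
f 2 5 3
f 3 5 6
f 3 6 4
f 5 1 7
f 5 7 6
f 6 7 8
f 6 8 4
f 7 1 9
f 7 9 8
f 8 9 10
f 8 10 4
f 9 1 11
f 9 11 10
f 10 11 12
f 10 12 4
f 11 1 13
f 11 13 12
f 12 13 14
f 12 14 4
f 13 1 15
f 13 15 14
f 14 15 16
f 14 16 4
f 15 1 17
f 15 17 16
f 16 17 18
f 16 18 4
f 17 1 19
f 17 19 18
f 18 19 20
f 18 20 4
f 19 1 21
f 19 21 20
f 20 21 22
f 20 22 4
f 21 1 23
f 21 23 22
f 22 23 24
f 22 24 4
f 23 1 25
f 23 25 24
f 24 25 26
f 24 26 4
f 25 1 2
f 25 2 26
f 26 2 3
f 26 3 4
f 27 64 43
f 64 38 67
f 43 67 32
f 64 67 43
f 27 43 39
f 43 32 44
f 39 44 28
f 43 44 39
f 27 39 48
f 39 28 49
f 48 49 34
f 39 49 48
f 27 48 60
f 48 34 63
f 60 63 37
f 48 63 60
f 27 60 64
f 60 37 68
f 64 68 38
f 60 68 64
f 28 44 55
f 44 32 58
f 55 58 36
f 44 58 55
f 32 67 45
f 67 38 66
f 45 66 31
f 67 66 45
f 38 68 65
f 68 37 61
f 65 61 29
f 68 61 65
f 37 63 62
f 63 34 50
f 62 50 33
f 63 50 62
f 34 49 54
f 49 28 51
f 54 51 35
f 49 51 54
f 30 56 42
f 56 36 57
f 42 57 31
f 56 57 42
f 30 42 40
f 42 31 41
f 40 41 29
f 42 41 40
f 30 40 47
f 40 29 46
f 47 46 33
f 40 46 47
f 30 47 52
f 47 33 53
f 52 53 35
f 47 53 52
f 30 52 56
f 52 35 59
f 56 59 36
f 52 59 56
f 31 57 45
f 57 36 58
f 45 58 32
f 57 58 45
f 29 41 65
f 41 31 66
f 65 66 38
f 41 66 65
f 33 46 62
f 46 29 61
f 62 61 37
f 46 61 62
f 35 53 54
f 53 33 50
f 54 50 34
f 53 50 54
f 36 59 55
f 59 35 51
f 55 51 28
f 59 51 55
f 70 69 72
f 70 72 71
f 72 69 73
f 72 73 71
f 73 69 74
f 73 74 71
f 74 69 75
f 74 75 71
f 75 69 76
f 75 76 71
f 76 69 77
f 76 77 71
f 77 69 78
f 77 78 71
f 78 69 79
f 78 79 71
f 79 69 80
f 79 80 71
f 80 69 81
f 80 81 71
f 81 69 82
f 81 82 71
f 82 69 83
f 82 83 71
f 83 69 84
f 83 84 71
f 84 69 85
f 84 85 71
f 85 69 86
f 85 86 71
f 86 69 70
f 86 70 71
f 88 90 87
f 91 88 87
f 87 90 89
f 89 91 87
f 88 94 90
f 92 88 91
f 92 94 88
f 90 94 89
f 93 91 89
f 89 94 93
f 93 92 91
f 94 92 93



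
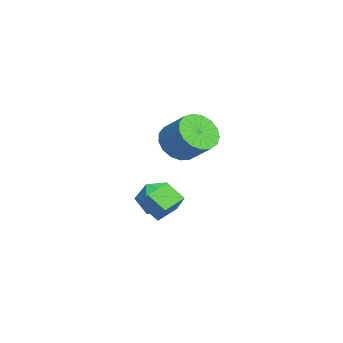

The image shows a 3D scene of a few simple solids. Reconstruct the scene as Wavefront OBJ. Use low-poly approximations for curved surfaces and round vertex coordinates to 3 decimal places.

v 1.458 1.244 3.4
v 2.267 1.309 2.718
v 3.09 2.181 3.778
v 2.282 2.116 4.46
v 1.982 1.713 2.607
v 2.805 2.585 3.666
v 1.577 2.01 2.678
v 2.4 2.882 3.737
v 1.144 2.132 2.914
v 1.968 3.004 3.973
v 0.784 2.05 3.261
v 1.607 2.922 4.321
v 0.578 1.783 3.641
v 1.401 2.655 4.7
v 0.574 1.393 3.965
v 1.397 2.265 5.024
v 0.772 0.969 4.16
v 1.596 1.841 5.219
v 1.128 0.608 4.181
v 1.951 1.48 5.24
v 1.559 0.392 4.023
v 2.383 1.264 5.082
v 1.967 0.372 3.723
v 2.791 1.244 4.782
v 2.259 0.551 3.348
v 3.082 1.423 4.407
v 2.367 0.89 2.986
v 3.191 1.761 4.045
v 0.635 1.191 -1.18
v 0.07 0.432 -0.51
v 1.666 1.504 0.044
v 1.1 0.744 0.714
v 1.34 0.336 -1.554
v 0.774 -0.424 -0.884
v 2.37 0.648 -0.33
v 1.805 -0.111 0.34
v -1.269 0.752 -0.514
v -0.208 0.712 -0.521
v -1.312 -0.112 -1.999
v -0.251 -0.152 -2.006
v -0.799 -0.709 -1.286
v -0.772 -0.175 -0.369
v -0.748 0.775 -2.151
v -0.721 1.309 -1.234
v 0.114 0.726 -1.533
v 0.083 -0.191 -0.999
v -1.603 0.791 -1.521
v -1.634 -0.126 -0.987
f 2 1 5
f 2 5 3
f 3 5 6
f 3 6 4
f 5 1 7
f 5 7 6
f 6 7 8
f 6 8 4
f 7 1 9
f 7 9 8
f 8 9 10
f 8 10 4
f 9 1 11
f 9 11 10
f 10 11 12
f 10 12 4
f 11 1 13
f 11 13 12
f 12 13 14
f 12 14 4
f 13 1 15
f 13 15 14
f 14 15 16
f 14 16 4
f 15 1 17
f 15 17 16
f 16 17 18
f 16 18 4
f 17 1 19
f 17 19 18
f 18 19 20
f 18 20 4
f 19 1 21
f 19 21 20
f 20 21 22
f 20 22 4
f 21 1 23
f 21 23 22
f 22 23 24
f 22 24 4
f 23 1 25
f 23 25 24
f 24 25 26
f 24 26 4
f 25 1 27
f 25 27 26
f 26 27 28
f 26 28 4
f 27 1 2
f 27 2 28
f 28 2 3
f 28 3 4
f 30 32 29
f 33 30 29
f 29 32 31
f 31 33 29
f 30 36 32
f 34 30 33
f 34 36 30
f 32 36 31
f 35 33 31
f 31 36 35
f 35 34 33
f 36 34 35
f 37 48 42
f 37 42 38
f 37 38 44
f 37 44 47
f 37 47 48
f 38 42 46
f 42 48 41
f 48 47 39
f 47 44 43
f 44 38 45
f 40 46 41
f 40 41 39
f 40 39 43
f 40 43 45
f 40 45 46
f 41 46 42
f 39 41 48
f 43 39 47
f 45 43 44
f 46 45 38



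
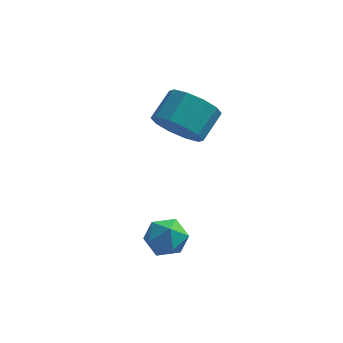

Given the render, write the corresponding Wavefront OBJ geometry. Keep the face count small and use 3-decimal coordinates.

v -3.56 1.249 1.802
v -3.136 0.581 2.476
v -2.695 1.622 3.232
v -3.12 2.291 2.558
v -2.695 0.719 2.029
v -2.255 1.76 2.785
v -2.585 1.06 1.495
v -2.144 2.101 2.251
v -2.847 1.473 1.079
v -2.407 2.514 1.834
v -3.382 1.801 0.939
v -2.942 2.842 1.694
v -3.985 1.918 1.128
v -3.544 2.959 1.884
v -4.425 1.78 1.575
v -3.985 2.821 2.331
v -4.536 1.439 2.109
v -4.095 2.48 2.865
v -4.273 1.026 2.526
v -3.833 2.067 3.281
v -3.738 0.698 2.666
v -3.298 1.739 3.421
v -3.609 -1.39 -1.252
v -2.998 -1.556 -0.683
v -3.442 -2.644 -1.797
v -2.831 -2.81 -1.228
v -3.641 -2.739 -0.975
v -3.744 -1.964 -0.638
v -2.696 -2.236 -1.842
v -2.799 -1.461 -1.505
v -2.433 -2.079 -1.048
v -3.017 -2.39 -0.511
v -3.423 -1.81 -1.969
v -4.007 -2.121 -1.432
f 2 1 5
f 2 5 3
f 3 5 6
f 3 6 4
f 5 1 7
f 5 7 6
f 6 7 8
f 6 8 4
f 7 1 9
f 7 9 8
f 8 9 10
f 8 10 4
f 9 1 11
f 9 11 10
f 10 11 12
f 10 12 4
f 11 1 13
f 11 13 12
f 12 13 14
f 12 14 4
f 13 1 15
f 13 15 14
f 14 15 16
f 14 16 4
f 15 1 17
f 15 17 16
f 16 17 18
f 16 18 4
f 17 1 19
f 17 19 18
f 18 19 20
f 18 20 4
f 19 1 21
f 19 21 20
f 20 21 22
f 20 22 4
f 21 1 2
f 21 2 22
f 22 2 3
f 22 3 4
f 23 34 28
f 23 28 24
f 23 24 30
f 23 30 33
f 23 33 34
f 24 28 32
f 28 34 27
f 34 33 25
f 33 30 29
f 30 24 31
f 26 32 27
f 26 27 25
f 26 25 29
f 26 29 31
f 26 31 32
f 27 32 28
f 25 27 34
f 29 25 33
f 31 29 30
f 32 31 24



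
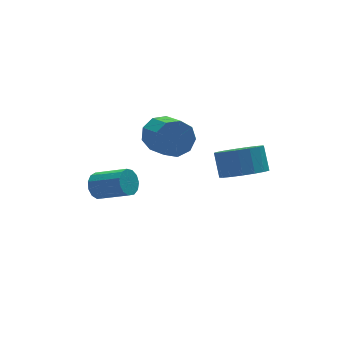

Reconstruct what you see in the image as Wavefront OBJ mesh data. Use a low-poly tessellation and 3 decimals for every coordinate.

v -1.022 3.089 1.229
v -0.489 2.724 0.519
v -0.446 1.306 1.28
v -0.978 1.671 1.991
v -0.101 2.983 0.98
v -0.057 1.566 1.742
v -0.143 3.293 1.558
v -0.1 1.875 2.32
v -0.597 3.506 1.982
v -0.553 2.088 2.744
v -1.249 3.525 2.054
v -1.206 2.107 2.815
v -1.795 3.339 1.74
v -1.752 1.921 2.501
v -1.979 3.037 1.187
v -1.936 1.619 1.948
v -1.715 2.759 0.654
v -1.672 1.341 1.415
v -1.127 2.635 0.39
v -1.083 1.217 1.151
v -4.339 2.41 -0.649
v -3.979 2.313 -1.23
v -2.961 1.194 -0.412
v -3.321 1.29 0.169
v -3.807 2.607 -1.042
v -2.789 1.488 -0.224
v -3.804 2.838 -0.729
v -2.786 1.719 0.089
v -3.971 2.933 -0.391
v -2.953 1.814 0.427
v -4.255 2.862 -0.135
v -3.236 1.743 0.683
v -4.565 2.647 -0.042
v -3.547 1.528 0.776
v -4.804 2.357 -0.142
v -3.786 1.238 0.676
v -4.895 2.084 -0.403
v -3.877 0.964 0.415
v -4.81 1.913 -0.742
v -3.791 0.794 0.076
v -4.575 1.901 -1.051
v -3.557 0.782 -0.233
v -4.265 2.05 -1.233
v -3.247 0.931 -0.415
v 1.109 -0.88 0.902
v 1.78 -0.265 0.302
v 1.902 0.555 1.278
v 1.231 -0.06 1.878
v 1.307 -0.071 0.198
v 1.428 0.748 1.174
v 0.788 -0.063 0.256
v 0.91 0.757 1.232
v 0.343 -0.242 0.461
v 0.465 0.578 1.437
v 0.074 -0.566 0.768
v 0.195 0.253 1.744
v 0.042 -0.963 1.105
v 0.163 -0.144 2.081
v 0.254 -1.341 1.396
v 0.375 -0.521 2.372
v 0.662 -1.613 1.574
v 0.784 -0.793 2.549
v 1.173 -1.717 1.597
v 1.294 -0.897 2.573
v 1.669 -1.629 1.462
v 1.79 -0.81 2.438
v 2.037 -1.37 1.198
v 2.158 -0.55 2.174
v 2.192 -0.998 0.867
v 2.314 -0.179 1.842
v 2.099 -0.599 0.543
v 2.221 0.22 1.519
f 2 1 5
f 2 5 3
f 3 5 6
f 3 6 4
f 5 1 7
f 5 7 6
f 6 7 8
f 6 8 4
f 7 1 9
f 7 9 8
f 8 9 10
f 8 10 4
f 9 1 11
f 9 11 10
f 10 11 12
f 10 12 4
f 11 1 13
f 11 13 12
f 12 13 14
f 12 14 4
f 13 1 15
f 13 15 14
f 14 15 16
f 14 16 4
f 15 1 17
f 15 17 16
f 16 17 18
f 16 18 4
f 17 1 19
f 17 19 18
f 18 19 20
f 18 20 4
f 19 1 2
f 19 2 20
f 20 2 3
f 20 3 4
f 22 21 25
f 22 25 23
f 23 25 26
f 23 26 24
f 25 21 27
f 25 27 26
f 26 27 28
f 26 28 24
f 27 21 29
f 27 29 28
f 28 29 30
f 28 30 24
f 29 21 31
f 29 31 30
f 30 31 32
f 30 32 24
f 31 21 33
f 31 33 32
f 32 33 34
f 32 34 24
f 33 21 35
f 33 35 34
f 34 35 36
f 34 36 24
f 35 21 37
f 35 37 36
f 36 37 38
f 36 38 24
f 37 21 39
f 37 39 38
f 38 39 40
f 38 40 24
f 39 21 41
f 39 41 40
f 40 41 42
f 40 42 24
f 41 21 43
f 41 43 42
f 42 43 44
f 42 44 24
f 43 21 22
f 43 22 44
f 44 22 23
f 44 23 24
f 46 45 49
f 46 49 47
f 47 49 50
f 47 50 48
f 49 45 51
f 49 51 50
f 50 51 52
f 50 52 48
f 51 45 53
f 51 53 52
f 52 53 54
f 52 54 48
f 53 45 55
f 53 55 54
f 54 55 56
f 54 56 48
f 55 45 57
f 55 57 56
f 56 57 58
f 56 58 48
f 57 45 59
f 57 59 58
f 58 59 60
f 58 60 48
f 59 45 61
f 59 61 60
f 60 61 62
f 60 62 48
f 61 45 63
f 61 63 62
f 62 63 64
f 62 64 48
f 63 45 65
f 63 65 64
f 64 65 66
f 64 66 48
f 65 45 67
f 65 67 66
f 66 67 68
f 66 68 48
f 67 45 69
f 67 69 68
f 68 69 70
f 68 70 48
f 69 45 71
f 69 71 70
f 70 71 72
f 70 72 48
f 71 45 46
f 71 46 72
f 72 46 47
f 72 47 48



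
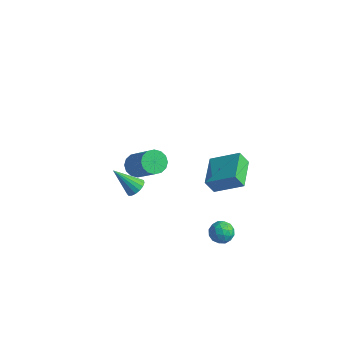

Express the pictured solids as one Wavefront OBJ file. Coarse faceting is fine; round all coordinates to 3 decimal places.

v -2.549 0.462 -3.847
v -2.132 0.231 -3.573
v -3.531 0.038 -2.713
v -2.136 0.479 -3.484
v -2.235 0.723 -3.478
v -2.405 0.907 -3.557
v -2.609 0.989 -3.702
v -2.799 0.951 -3.881
v -2.931 0.801 -4.052
v -2.976 0.573 -4.176
v -2.923 0.32 -4.225
v -2.784 0.099 -4.187
v -2.592 -0.038 -4.072
v -2.389 -0.061 -3.905
v -2.223 0.036 -3.725
v -0.735 -1.728 1.138
v -0.287 -1.841 0.724
v 1.003 -2.305 2.249
v 0.555 -2.192 2.662
v -0.258 -1.529 0.795
v 1.032 -1.994 2.319
v -0.357 -1.27 0.958
v 0.933 -1.735 2.482
v -0.557 -1.134 1.168
v 0.733 -1.599 2.693
v -0.805 -1.157 1.371
v 0.485 -1.622 2.895
v -1.034 -1.333 1.511
v 0.256 -1.798 3.035
v -1.183 -1.615 1.551
v 0.107 -2.079 3.076
v -1.212 -1.926 1.481
v 0.078 -2.391 3.005
v -1.113 -2.185 1.318
v 0.177 -2.65 2.842
v -0.913 -2.321 1.107
v 0.377 -2.786 2.632
v -0.665 -2.298 0.905
v 0.625 -2.763 2.429
v -0.436 -2.122 0.765
v 0.854 -2.587 2.289
v 0.935 1.847 -3.123
v 0.586 1.595 -2.391
v 0.21 3.277 -2.977
v -0.139 3.024 -2.244
v 2.219 2.416 -2.316
v 1.87 2.163 -1.583
v 1.494 3.845 -2.169
v 1.145 3.593 -1.437
v 2.186 0.881 -4.061
v 2.6 0.612 -4.453
v 2.24 0.068 -3.447
v 2.654 -0.201 -3.839
v 2.821 0.307 -3.505
v 2.787 0.81 -3.884
v 2.053 -0.13 -4.016
v 2.019 0.373 -4.395
v 2.518 -0.013 -4.426
v 2.992 0.257 -4.11
v 1.848 0.423 -3.79
v 2.322 0.693 -3.474
v 2.388 0.818 -4.311
v 2.452 -0.138 -3.589
v 2.55 0.161 -3.392
v 2.793 0.002 -3.623
v 2.498 0.934 -3.976
v 2.742 0.776 -4.207
v 2.872 0.597 -3.65
v 2.098 -0.096 -3.693
v 2.342 -0.254 -3.924
v 2.047 0.678 -4.277
v 2.29 0.519 -4.508
v 1.968 0.083 -4.25
v 2.583 0.293 -4.525
v 2.615 -0.185 -4.164
v 2.261 -0.143 -4.268
v 2.242 0.152 -4.491
v 2.862 0.452 -4.34
v 2.894 -0.027 -3.979
v 2.992 0.272 -3.782
v 2.972 0.568 -4.005
v 2.814 0.084 -4.324
v 1.946 0.707 -3.921
v 1.978 0.228 -3.56
v 1.868 0.112 -3.895
v 1.848 0.408 -4.118
v 2.225 0.865 -3.736
v 2.257 0.387 -3.375
v 2.598 0.528 -3.409
v 2.579 0.823 -3.632
v 2.026 0.596 -3.576
f 2 1 4
f 2 4 3
f 4 1 5
f 4 5 3
f 5 1 6
f 5 6 3
f 6 1 7
f 6 7 3
f 7 1 8
f 7 8 3
f 8 1 9
f 8 9 3
f 9 1 10
f 9 10 3
f 10 1 11
f 10 11 3
f 11 1 12
f 11 12 3
f 12 1 13
f 12 13 3
f 13 1 14
f 13 14 3
f 14 1 15
f 14 15 3
f 15 1 2
f 15 2 3
f 17 16 20
f 17 20 18
f 18 20 21
f 18 21 19
f 20 16 22
f 20 22 21
f 21 22 23
f 21 23 19
f 22 16 24
f 22 24 23
f 23 24 25
f 23 25 19
f 24 16 26
f 24 26 25
f 25 26 27
f 25 27 19
f 26 16 28
f 26 28 27
f 27 28 29
f 27 29 19
f 28 16 30
f 28 30 29
f 29 30 31
f 29 31 19
f 30 16 32
f 30 32 31
f 31 32 33
f 31 33 19
f 32 16 34
f 32 34 33
f 33 34 35
f 33 35 19
f 34 16 36
f 34 36 35
f 35 36 37
f 35 37 19
f 36 16 38
f 36 38 37
f 37 38 39
f 37 39 19
f 38 16 40
f 38 40 39
f 39 40 41
f 39 41 19
f 40 16 17
f 40 17 41
f 41 17 18
f 41 18 19
f 43 45 42
f 46 43 42
f 42 45 44
f 44 46 42
f 43 49 45
f 47 43 46
f 47 49 43
f 45 49 44
f 48 46 44
f 44 49 48
f 48 47 46
f 49 47 48
f 50 87 66
f 87 61 90
f 66 90 55
f 87 90 66
f 50 66 62
f 66 55 67
f 62 67 51
f 66 67 62
f 50 62 71
f 62 51 72
f 71 72 57
f 62 72 71
f 50 71 83
f 71 57 86
f 83 86 60
f 71 86 83
f 50 83 87
f 83 60 91
f 87 91 61
f 83 91 87
f 51 67 78
f 67 55 81
f 78 81 59
f 67 81 78
f 55 90 68
f 90 61 89
f 68 89 54
f 90 89 68
f 61 91 88
f 91 60 84
f 88 84 52
f 91 84 88
f 60 86 85
f 86 57 73
f 85 73 56
f 86 73 85
f 57 72 77
f 72 51 74
f 77 74 58
f 72 74 77
f 53 79 65
f 79 59 80
f 65 80 54
f 79 80 65
f 53 65 63
f 65 54 64
f 63 64 52
f 65 64 63
f 53 63 70
f 63 52 69
f 70 69 56
f 63 69 70
f 53 70 75
f 70 56 76
f 75 76 58
f 70 76 75
f 53 75 79
f 75 58 82
f 79 82 59
f 75 82 79
f 54 80 68
f 80 59 81
f 68 81 55
f 80 81 68
f 52 64 88
f 64 54 89
f 88 89 61
f 64 89 88
f 56 69 85
f 69 52 84
f 85 84 60
f 69 84 85
f 58 76 77
f 76 56 73
f 77 73 57
f 76 73 77
f 59 82 78
f 82 58 74
f 78 74 51
f 82 74 78



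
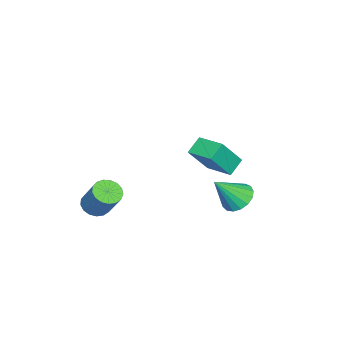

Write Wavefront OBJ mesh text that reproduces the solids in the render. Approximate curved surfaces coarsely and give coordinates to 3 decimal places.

v -2.636 3.047 -4.272
v -1.784 3.124 -4.751
v -1.684 2.113 -2.728
v -1.807 3.518 -4.498
v -2.02 3.805 -4.193
v -2.373 3.918 -3.907
v -2.787 3.831 -3.704
v -3.167 3.565 -3.632
v -3.424 3.18 -3.706
v -3.501 2.764 -3.909
v -3.38 2.414 -4.196
v -3.088 2.208 -4.5
v -2.693 2.194 -4.752
v -2.284 2.376 -4.894
v -1.956 2.712 -4.894
v 2.31 3.204 0.987
v 1.512 3.47 1.597
v 2.93 4.575 1.2
v 2.131 4.841 1.81
v 3.229 2.559 2.47
v 2.43 2.825 3.08
v 3.848 3.93 2.683
v 3.05 4.196 3.293
v 2.367 -2.553 -2.951
v 3.108 -2.58 -3.224
v 3.694 -1.673 -1.722
v 2.953 -1.647 -1.449
v 2.971 -2.257 -3.366
v 3.557 -1.35 -1.863
v 2.695 -2.002 -3.412
v 3.282 -1.096 -1.91
v 2.345 -1.874 -3.353
v 2.931 -0.967 -1.851
v 1.999 -1.901 -3.202
v 2.586 -0.994 -1.699
v 1.738 -2.077 -2.993
v 2.324 -1.17 -1.491
v 1.621 -2.363 -2.775
v 2.207 -1.456 -1.273
v 1.674 -2.692 -2.597
v 2.261 -1.785 -1.095
v 1.887 -2.99 -2.5
v 2.473 -2.083 -0.998
v 2.209 -3.187 -2.507
v 2.795 -2.281 -1.005
v 2.567 -3.24 -2.615
v 3.154 -2.333 -1.113
v 2.88 -3.135 -2.8
v 3.466 -2.228 -1.298
v 3.075 -2.897 -3.02
v 3.661 -1.99 -1.518
f 2 1 4
f 2 4 3
f 4 1 5
f 4 5 3
f 5 1 6
f 5 6 3
f 6 1 7
f 6 7 3
f 7 1 8
f 7 8 3
f 8 1 9
f 8 9 3
f 9 1 10
f 9 10 3
f 10 1 11
f 10 11 3
f 11 1 12
f 11 12 3
f 12 1 13
f 12 13 3
f 13 1 14
f 13 14 3
f 14 1 15
f 14 15 3
f 15 1 2
f 15 2 3
f 17 19 16
f 20 17 16
f 16 19 18
f 18 20 16
f 17 23 19
f 21 17 20
f 21 23 17
f 19 23 18
f 22 20 18
f 18 23 22
f 22 21 20
f 23 21 22
f 25 24 28
f 25 28 26
f 26 28 29
f 26 29 27
f 28 24 30
f 28 30 29
f 29 30 31
f 29 31 27
f 30 24 32
f 30 32 31
f 31 32 33
f 31 33 27
f 32 24 34
f 32 34 33
f 33 34 35
f 33 35 27
f 34 24 36
f 34 36 35
f 35 36 37
f 35 37 27
f 36 24 38
f 36 38 37
f 37 38 39
f 37 39 27
f 38 24 40
f 38 40 39
f 39 40 41
f 39 41 27
f 40 24 42
f 40 42 41
f 41 42 43
f 41 43 27
f 42 24 44
f 42 44 43
f 43 44 45
f 43 45 27
f 44 24 46
f 44 46 45
f 45 46 47
f 45 47 27
f 46 24 48
f 46 48 47
f 47 48 49
f 47 49 27
f 48 24 50
f 48 50 49
f 49 50 51
f 49 51 27
f 50 24 25
f 50 25 51
f 51 25 26
f 51 26 27



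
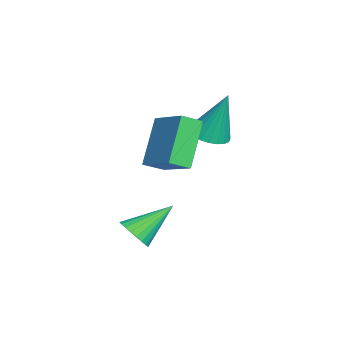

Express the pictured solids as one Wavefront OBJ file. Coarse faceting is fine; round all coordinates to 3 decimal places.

v -0.052 1.237 -0.096
v 0.23 0.494 0.305
v 1.296 2.157 0.664
v 1.577 1.414 1.064
v 1.183 0.806 -1.764
v 1.464 0.063 -1.364
v 2.53 1.726 -1.005
v 2.812 0.983 -0.604
v -1.075 2.405 -1.098
v -0.328 2.096 -1.051
v -0.925 3.075 0.918
v -0.267 2.389 -1.153
v -0.329 2.685 -1.247
v -0.505 2.938 -1.317
v -0.768 3.109 -1.355
v -1.077 3.174 -1.353
v -1.386 3.122 -1.313
v -1.648 2.96 -1.24
v -1.822 2.714 -1.145
v -1.883 2.421 -1.043
v -1.821 2.126 -0.95
v -1.645 1.873 -0.879
v -1.382 1.701 -0.842
v -1.073 1.636 -0.843
v -0.764 1.689 -0.884
v -0.502 1.85 -0.957
v 2.609 -0.225 -4.214
v 2.994 -0.505 -3.647
v 1.991 1.125 -3.126
v 3.187 -0.323 -3.762
v 3.292 -0.127 -3.946
v 3.293 0.055 -4.171
v 3.19 0.194 -4.402
v 2.999 0.269 -4.604
v 2.748 0.269 -4.747
v 2.476 0.194 -4.809
v 2.225 0.056 -4.78
v 2.032 -0.126 -4.665
v 1.927 -0.322 -4.481
v 1.925 -0.504 -4.257
v 2.029 -0.643 -4.026
v 2.22 -0.718 -3.823
v 2.471 -0.718 -3.68
v 2.743 -0.643 -3.618
f 2 4 1
f 5 2 1
f 1 4 3
f 3 5 1
f 2 8 4
f 6 2 5
f 6 8 2
f 4 8 3
f 7 5 3
f 3 8 7
f 7 6 5
f 8 6 7
f 10 9 12
f 10 12 11
f 12 9 13
f 12 13 11
f 13 9 14
f 13 14 11
f 14 9 15
f 14 15 11
f 15 9 16
f 15 16 11
f 16 9 17
f 16 17 11
f 17 9 18
f 17 18 11
f 18 9 19
f 18 19 11
f 19 9 20
f 19 20 11
f 20 9 21
f 20 21 11
f 21 9 22
f 21 22 11
f 22 9 23
f 22 23 11
f 23 9 24
f 23 24 11
f 24 9 25
f 24 25 11
f 25 9 26
f 25 26 11
f 26 9 10
f 26 10 11
f 28 27 30
f 28 30 29
f 30 27 31
f 30 31 29
f 31 27 32
f 31 32 29
f 32 27 33
f 32 33 29
f 33 27 34
f 33 34 29
f 34 27 35
f 34 35 29
f 35 27 36
f 35 36 29
f 36 27 37
f 36 37 29
f 37 27 38
f 37 38 29
f 38 27 39
f 38 39 29
f 39 27 40
f 39 40 29
f 40 27 41
f 40 41 29
f 41 27 42
f 41 42 29
f 42 27 43
f 42 43 29
f 43 27 44
f 43 44 29
f 44 27 28
f 44 28 29



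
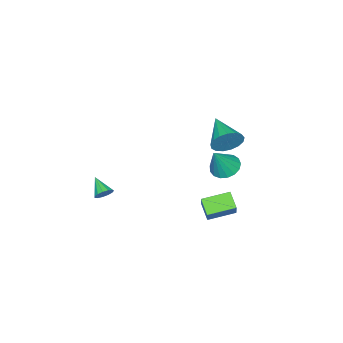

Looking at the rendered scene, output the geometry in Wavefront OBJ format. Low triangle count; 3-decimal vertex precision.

v 0.522 2.8 2.944
v 0.837 2.275 2.191
v -0.582 1.2 3.596
v 1.152 2.193 2.523
v 1.322 2.25 2.951
v 1.309 2.433 3.378
v 1.115 2.7 3.705
v 0.786 2.99 3.857
v 0.397 3.236 3.801
v 0.036 3.382 3.548
v -0.214 3.395 3.157
v -0.295 3.271 2.716
v -0.188 3.039 2.328
v 0.081 2.753 2.081
v 0.451 2.477 2.032
v 1.451 3.324 1.754
v 2.187 3.114 1.3
v 2.409 3.236 3.346
v 2.196 3.54 1.318
v 2.035 3.916 1.436
v 1.739 4.156 1.627
v 1.378 4.206 1.847
v 1.034 4.054 2.046
v 0.785 3.735 2.178
v 0.688 3.321 2.213
v 0.767 2.908 2.143
v 1.002 2.591 1.984
v 1.34 2.441 1.772
v 1.703 2.494 1.556
v 2.009 2.737 1.386
v 1.695 4.278 -1.496
v 1.246 3.542 -0.812
v 2.59 4.904 -0.233
v 2.141 4.168 0.451
v 2.899 3.232 -1.831
v 2.45 2.496 -1.147
v 3.794 3.858 -0.568
v 3.345 3.122 0.116
v 3.718 -3.263 -2.188
v 4.262 -3.489 -2.17
v 3.282 -4.257 -1.472
v 4.236 -3.288 -1.907
v 4.045 -3.079 -1.733
v 3.75 -2.928 -1.704
v 3.445 -2.884 -1.828
v 3.226 -2.96 -2.066
v 3.164 -3.133 -2.344
v 3.277 -3.347 -2.572
v 3.53 -3.534 -2.678
v 3.843 -3.635 -2.628
v 4.116 -3.619 -2.439
f 2 1 4
f 2 4 3
f 4 1 5
f 4 5 3
f 5 1 6
f 5 6 3
f 6 1 7
f 6 7 3
f 7 1 8
f 7 8 3
f 8 1 9
f 8 9 3
f 9 1 10
f 9 10 3
f 10 1 11
f 10 11 3
f 11 1 12
f 11 12 3
f 12 1 13
f 12 13 3
f 13 1 14
f 13 14 3
f 14 1 15
f 14 15 3
f 15 1 2
f 15 2 3
f 17 16 19
f 17 19 18
f 19 16 20
f 19 20 18
f 20 16 21
f 20 21 18
f 21 16 22
f 21 22 18
f 22 16 23
f 22 23 18
f 23 16 24
f 23 24 18
f 24 16 25
f 24 25 18
f 25 16 26
f 25 26 18
f 26 16 27
f 26 27 18
f 27 16 28
f 27 28 18
f 28 16 29
f 28 29 18
f 29 16 30
f 29 30 18
f 30 16 17
f 30 17 18
f 32 34 31
f 35 32 31
f 31 34 33
f 33 35 31
f 32 38 34
f 36 32 35
f 36 38 32
f 34 38 33
f 37 35 33
f 33 38 37
f 37 36 35
f 38 36 37
f 40 39 42
f 40 42 41
f 42 39 43
f 42 43 41
f 43 39 44
f 43 44 41
f 44 39 45
f 44 45 41
f 45 39 46
f 45 46 41
f 46 39 47
f 46 47 41
f 47 39 48
f 47 48 41
f 48 39 49
f 48 49 41
f 49 39 50
f 49 50 41
f 50 39 51
f 50 51 41
f 51 39 40
f 51 40 41

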